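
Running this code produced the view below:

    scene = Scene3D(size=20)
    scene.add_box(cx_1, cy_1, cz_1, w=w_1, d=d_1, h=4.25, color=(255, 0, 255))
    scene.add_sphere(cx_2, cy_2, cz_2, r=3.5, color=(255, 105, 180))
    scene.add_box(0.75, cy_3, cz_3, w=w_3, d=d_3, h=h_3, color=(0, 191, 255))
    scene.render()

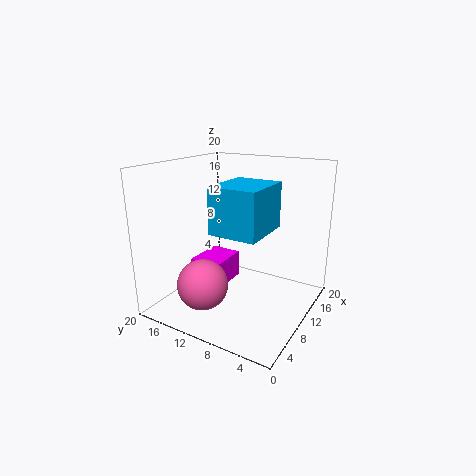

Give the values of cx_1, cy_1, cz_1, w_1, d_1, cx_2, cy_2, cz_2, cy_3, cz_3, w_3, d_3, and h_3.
cx_1 = 10.5, cy_1 = 14, cz_1 = 0.25, w_1 = 6.5, d_1 = 5, cx_2 = 5.5, cy_2 = 13, cz_2 = 4, cy_3 = 2.75, cz_3 = 13.75, w_3 = 6.5, d_3 = 5.5, h_3 = 5.25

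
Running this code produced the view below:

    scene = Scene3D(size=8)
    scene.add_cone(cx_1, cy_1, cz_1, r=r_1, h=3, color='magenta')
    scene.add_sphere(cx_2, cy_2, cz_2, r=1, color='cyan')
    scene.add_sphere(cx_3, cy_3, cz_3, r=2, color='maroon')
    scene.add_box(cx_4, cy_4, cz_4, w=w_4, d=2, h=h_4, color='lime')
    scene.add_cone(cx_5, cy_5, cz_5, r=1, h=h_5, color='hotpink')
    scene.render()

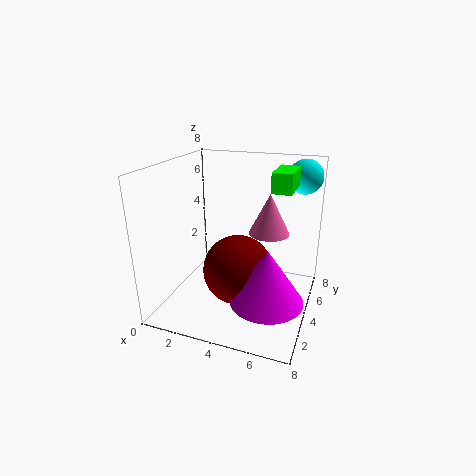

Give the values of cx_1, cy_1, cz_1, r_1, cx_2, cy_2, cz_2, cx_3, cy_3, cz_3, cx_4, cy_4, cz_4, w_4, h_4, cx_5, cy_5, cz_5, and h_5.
cx_1 = 6, cy_1 = 3, cz_1 = 1, r_1 = 2, cx_2 = 7, cy_2 = 7, cz_2 = 7, cx_3 = 4, cy_3 = 4, cz_3 = 2, cx_4 = 6, cy_4 = 3, cz_4 = 7, w_4 = 1, h_4 = 1, cx_5 = 6, cy_5 = 3, cz_5 = 5, h_5 = 2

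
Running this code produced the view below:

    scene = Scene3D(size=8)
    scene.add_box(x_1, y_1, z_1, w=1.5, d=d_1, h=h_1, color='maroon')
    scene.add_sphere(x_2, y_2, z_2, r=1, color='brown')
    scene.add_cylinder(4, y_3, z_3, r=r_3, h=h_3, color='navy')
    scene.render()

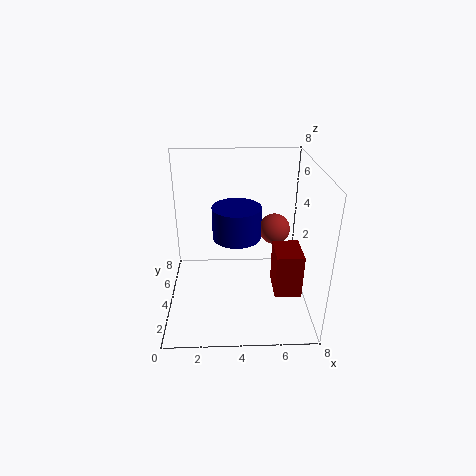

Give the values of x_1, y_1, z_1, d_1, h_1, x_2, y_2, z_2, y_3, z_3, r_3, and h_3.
x_1 = 6
y_1 = 2.5
z_1 = 1
d_1 = 2
h_1 = 2.5
x_2 = 6.5
y_2 = 7
z_2 = 3
y_3 = 6
z_3 = 3
r_3 = 1.5
h_3 = 2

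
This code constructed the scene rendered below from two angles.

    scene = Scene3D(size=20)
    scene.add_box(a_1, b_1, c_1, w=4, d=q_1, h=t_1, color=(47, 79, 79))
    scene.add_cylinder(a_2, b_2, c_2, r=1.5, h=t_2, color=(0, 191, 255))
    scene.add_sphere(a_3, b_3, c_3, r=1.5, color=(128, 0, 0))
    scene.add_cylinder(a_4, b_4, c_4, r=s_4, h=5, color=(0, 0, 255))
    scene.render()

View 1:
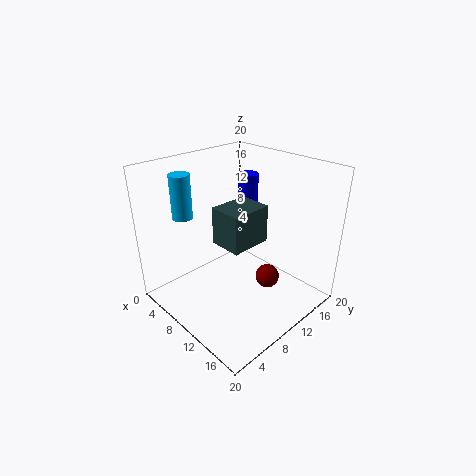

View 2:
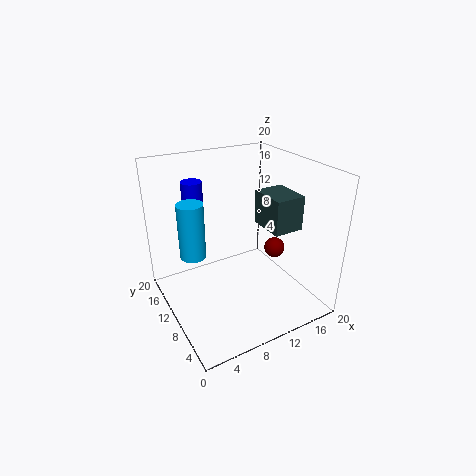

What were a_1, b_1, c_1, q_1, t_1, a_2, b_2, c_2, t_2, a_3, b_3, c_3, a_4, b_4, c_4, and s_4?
a_1 = 12; b_1 = 4; c_1 = 12.5; q_1 = 5; t_1 = 4.5; a_2 = 2; b_2 = 6.5; c_2 = 11.5; t_2 = 6.5; a_3 = 16; b_3 = 9.5; c_3 = 7; a_4 = 6; b_4 = 16; c_4 = 12; s_4 = 1.5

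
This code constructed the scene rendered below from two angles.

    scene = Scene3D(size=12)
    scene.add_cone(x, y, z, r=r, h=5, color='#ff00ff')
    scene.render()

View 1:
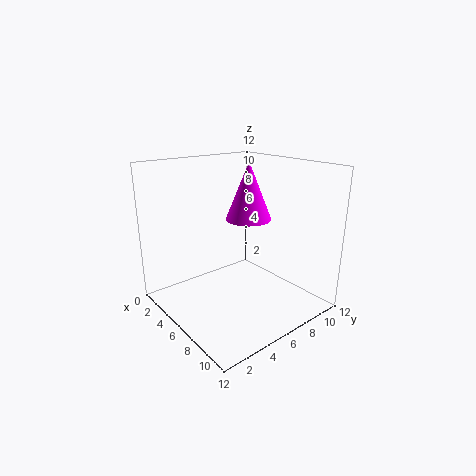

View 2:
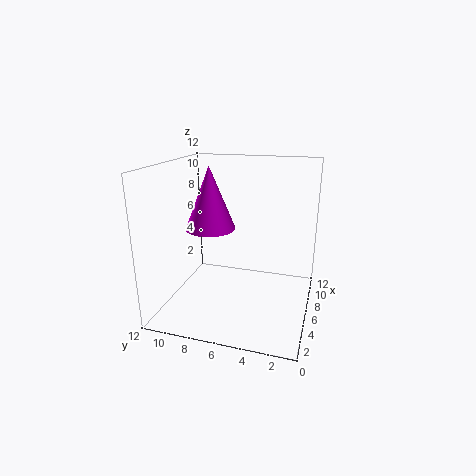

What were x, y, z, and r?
x = 5, y = 8, z = 7, r = 2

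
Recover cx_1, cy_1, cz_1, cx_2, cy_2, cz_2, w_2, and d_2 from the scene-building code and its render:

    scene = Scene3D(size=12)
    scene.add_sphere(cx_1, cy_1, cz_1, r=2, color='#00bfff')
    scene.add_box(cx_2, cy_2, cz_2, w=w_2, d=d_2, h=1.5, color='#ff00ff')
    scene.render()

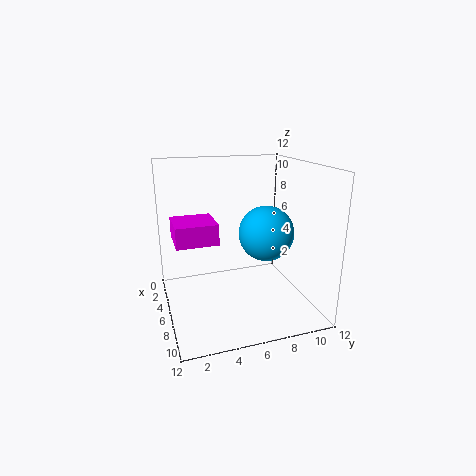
cx_1 = 9.5, cy_1 = 7, cz_1 = 7.5, cx_2 = 6.5, cy_2 = 0.5, cz_2 = 7, w_2 = 3, d_2 = 3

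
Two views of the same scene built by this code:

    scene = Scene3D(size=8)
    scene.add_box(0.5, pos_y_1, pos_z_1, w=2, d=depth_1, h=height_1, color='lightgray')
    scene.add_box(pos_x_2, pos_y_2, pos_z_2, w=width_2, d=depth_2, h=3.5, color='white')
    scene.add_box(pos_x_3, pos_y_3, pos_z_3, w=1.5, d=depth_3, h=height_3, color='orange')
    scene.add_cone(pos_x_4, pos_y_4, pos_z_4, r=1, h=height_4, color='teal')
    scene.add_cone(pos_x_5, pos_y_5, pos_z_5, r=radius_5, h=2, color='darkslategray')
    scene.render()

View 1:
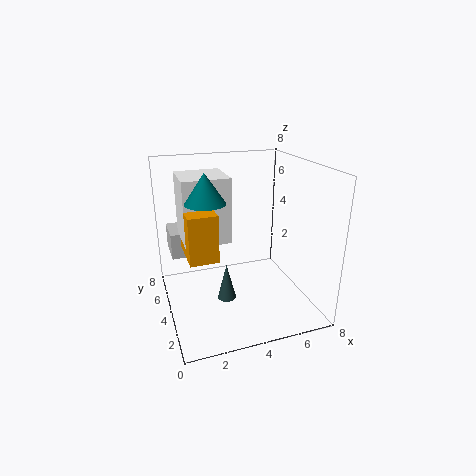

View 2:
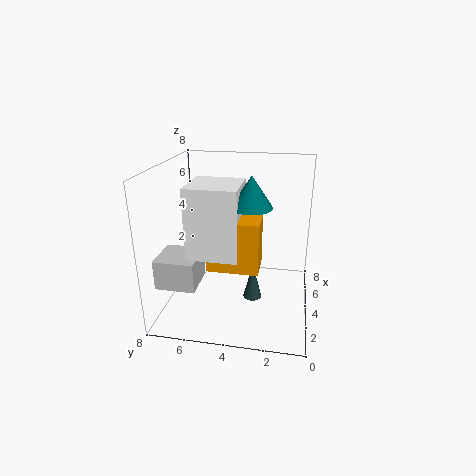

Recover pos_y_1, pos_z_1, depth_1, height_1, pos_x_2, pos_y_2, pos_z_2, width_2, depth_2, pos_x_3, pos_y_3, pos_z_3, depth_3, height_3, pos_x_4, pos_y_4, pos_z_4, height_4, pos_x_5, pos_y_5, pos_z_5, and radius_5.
pos_y_1 = 5.5, pos_z_1 = 2.5, depth_1 = 2, height_1 = 1.5, pos_x_2 = 1, pos_y_2 = 3.5, pos_z_2 = 4, width_2 = 2.5, depth_2 = 2.5, pos_x_3 = 1, pos_y_3 = 2.5, pos_z_3 = 3.5, depth_3 = 2.5, height_3 = 2.5, pos_x_4 = 2, pos_y_4 = 3, pos_z_4 = 6.5, height_4 = 1.5, pos_x_5 = 3, pos_y_5 = 3, pos_z_5 = 1, radius_5 = 0.5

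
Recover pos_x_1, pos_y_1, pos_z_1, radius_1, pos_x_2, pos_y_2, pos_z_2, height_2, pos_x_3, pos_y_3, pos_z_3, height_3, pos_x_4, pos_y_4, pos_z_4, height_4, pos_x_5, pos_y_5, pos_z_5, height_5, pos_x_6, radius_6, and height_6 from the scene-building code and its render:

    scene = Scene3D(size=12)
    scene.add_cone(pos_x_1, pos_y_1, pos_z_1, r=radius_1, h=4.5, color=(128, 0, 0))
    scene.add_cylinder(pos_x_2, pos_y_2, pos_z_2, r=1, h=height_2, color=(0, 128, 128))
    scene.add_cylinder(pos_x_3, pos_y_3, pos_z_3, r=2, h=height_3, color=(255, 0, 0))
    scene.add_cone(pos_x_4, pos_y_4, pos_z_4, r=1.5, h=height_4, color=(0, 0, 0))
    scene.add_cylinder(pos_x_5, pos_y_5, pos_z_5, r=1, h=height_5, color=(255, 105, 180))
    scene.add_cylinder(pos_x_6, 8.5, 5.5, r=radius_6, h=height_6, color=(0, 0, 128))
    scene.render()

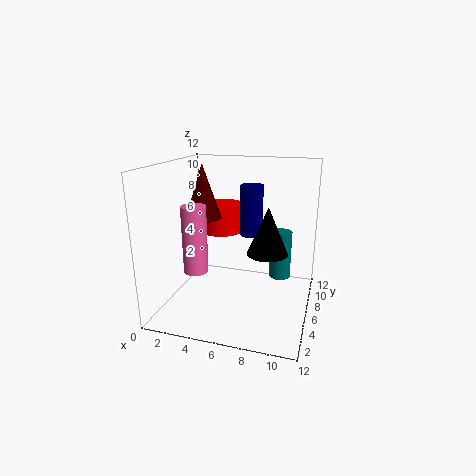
pos_x_1 = 3
pos_y_1 = 6
pos_z_1 = 7.5
radius_1 = 1.5
pos_x_2 = 9
pos_y_2 = 10
pos_z_2 = 1
height_2 = 4.5
pos_x_3 = 3.5
pos_y_3 = 9
pos_z_3 = 5.5
height_3 = 2.5
pos_x_4 = 9
pos_y_4 = 3.5
pos_z_4 = 6
height_4 = 3.5
pos_x_5 = 3
pos_y_5 = 4
pos_z_5 = 3.5
height_5 = 5.5
pos_x_6 = 6.5
radius_6 = 1
height_6 = 4.5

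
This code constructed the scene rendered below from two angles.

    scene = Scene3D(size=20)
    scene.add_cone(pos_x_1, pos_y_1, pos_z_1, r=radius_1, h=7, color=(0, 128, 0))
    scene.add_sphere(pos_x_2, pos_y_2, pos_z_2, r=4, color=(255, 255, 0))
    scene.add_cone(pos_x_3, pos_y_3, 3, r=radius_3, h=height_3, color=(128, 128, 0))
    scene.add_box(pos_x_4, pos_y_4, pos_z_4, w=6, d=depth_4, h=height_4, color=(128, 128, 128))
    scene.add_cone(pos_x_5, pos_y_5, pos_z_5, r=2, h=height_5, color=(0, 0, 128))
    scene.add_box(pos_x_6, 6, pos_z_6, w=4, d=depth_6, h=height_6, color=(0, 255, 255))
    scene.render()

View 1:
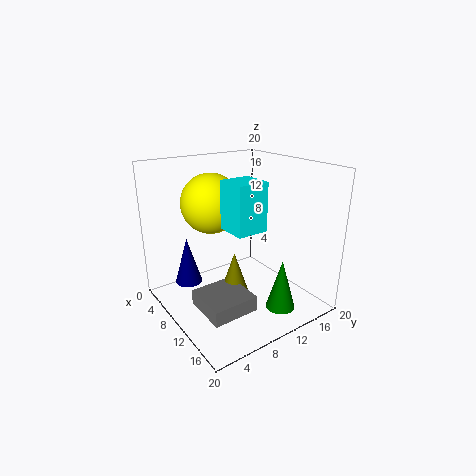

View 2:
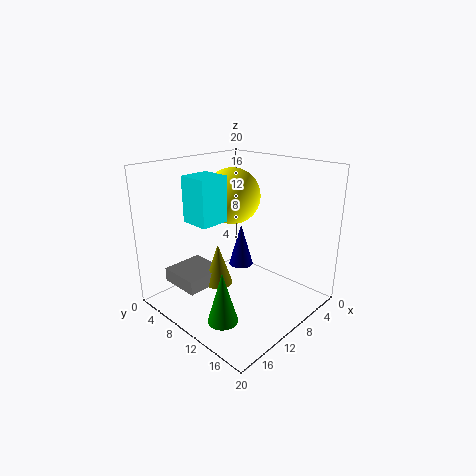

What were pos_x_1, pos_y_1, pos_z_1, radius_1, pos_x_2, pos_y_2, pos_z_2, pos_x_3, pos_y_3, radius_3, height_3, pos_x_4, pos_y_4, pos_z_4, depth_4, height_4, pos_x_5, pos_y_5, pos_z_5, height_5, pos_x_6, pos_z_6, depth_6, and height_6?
pos_x_1 = 16; pos_y_1 = 13; pos_z_1 = 1; radius_1 = 2; pos_x_2 = 8; pos_y_2 = 7; pos_z_2 = 15; pos_x_3 = 12; pos_y_3 = 8; radius_3 = 2; height_3 = 6; pos_x_4 = 11; pos_y_4 = 2; pos_z_4 = 3; depth_4 = 6; height_4 = 2; pos_x_5 = 4; pos_y_5 = 5; pos_z_5 = 2; height_5 = 7; pos_x_6 = 12; pos_z_6 = 13; depth_6 = 4; height_6 = 6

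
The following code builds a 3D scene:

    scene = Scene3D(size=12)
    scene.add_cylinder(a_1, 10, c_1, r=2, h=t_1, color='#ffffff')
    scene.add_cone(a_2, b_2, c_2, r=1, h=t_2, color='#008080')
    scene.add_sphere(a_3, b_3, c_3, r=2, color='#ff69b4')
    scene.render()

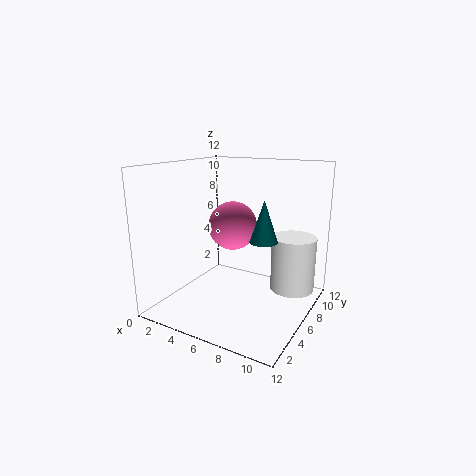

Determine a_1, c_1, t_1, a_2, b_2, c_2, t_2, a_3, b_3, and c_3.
a_1 = 9.5; c_1 = 0.5; t_1 = 5; a_2 = 9.5; b_2 = 3.5; c_2 = 7; t_2 = 3; a_3 = 5.5; b_3 = 6; c_3 = 7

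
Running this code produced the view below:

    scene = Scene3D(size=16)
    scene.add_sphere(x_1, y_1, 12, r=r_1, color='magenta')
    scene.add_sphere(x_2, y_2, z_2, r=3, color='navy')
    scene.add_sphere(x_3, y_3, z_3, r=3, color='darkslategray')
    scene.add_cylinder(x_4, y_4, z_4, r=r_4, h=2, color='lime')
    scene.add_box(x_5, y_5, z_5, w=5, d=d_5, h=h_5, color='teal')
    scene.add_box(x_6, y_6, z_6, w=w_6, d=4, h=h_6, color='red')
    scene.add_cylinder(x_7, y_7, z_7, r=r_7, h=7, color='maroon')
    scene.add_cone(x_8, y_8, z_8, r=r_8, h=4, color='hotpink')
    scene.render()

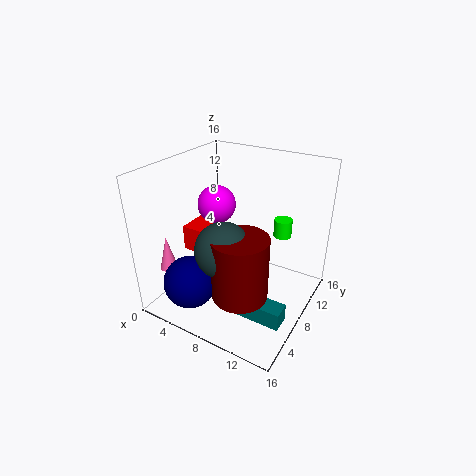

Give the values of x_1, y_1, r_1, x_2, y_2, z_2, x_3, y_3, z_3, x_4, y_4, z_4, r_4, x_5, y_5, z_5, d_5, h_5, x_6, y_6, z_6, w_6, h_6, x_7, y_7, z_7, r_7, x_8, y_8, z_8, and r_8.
x_1 = 6; y_1 = 7; r_1 = 2; x_2 = 4; y_2 = 4; z_2 = 3; x_3 = 8; y_3 = 5; z_3 = 8; x_4 = 12; y_4 = 11; z_4 = 8; r_4 = 1; x_5 = 10; y_5 = 4; z_5 = 1; d_5 = 2; h_5 = 2; x_6 = 1; y_6 = 7; z_6 = 5; w_6 = 3; h_6 = 3; x_7 = 10; y_7 = 5; z_7 = 3; r_7 = 3; x_8 = 1; y_8 = 4; z_8 = 4; r_8 = 1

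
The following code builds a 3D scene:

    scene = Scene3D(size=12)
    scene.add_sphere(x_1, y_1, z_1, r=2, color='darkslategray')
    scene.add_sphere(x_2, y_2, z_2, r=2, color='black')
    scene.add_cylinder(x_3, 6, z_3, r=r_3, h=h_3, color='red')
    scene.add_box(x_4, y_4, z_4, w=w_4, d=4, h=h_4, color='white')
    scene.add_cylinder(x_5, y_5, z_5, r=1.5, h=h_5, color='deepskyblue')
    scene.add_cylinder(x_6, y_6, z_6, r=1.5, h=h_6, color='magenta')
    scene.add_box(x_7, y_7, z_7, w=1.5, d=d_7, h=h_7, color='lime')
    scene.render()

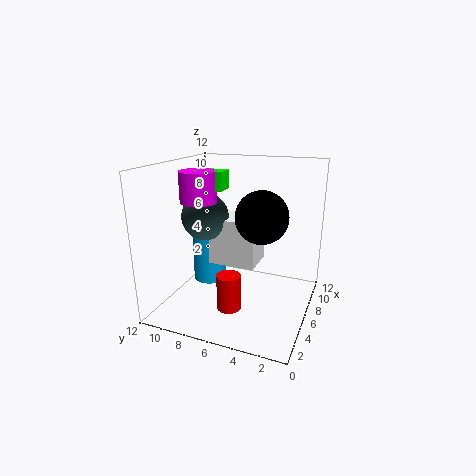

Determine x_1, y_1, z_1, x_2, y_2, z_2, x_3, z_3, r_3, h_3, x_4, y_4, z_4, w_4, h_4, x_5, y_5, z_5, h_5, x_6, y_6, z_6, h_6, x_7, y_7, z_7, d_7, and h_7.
x_1 = 6, y_1 = 9, z_1 = 7.5, x_2 = 4.5, y_2 = 3.5, z_2 = 8.5, x_3 = 4, z_3 = 0.5, r_3 = 1, h_3 = 3, x_4 = 5.5, y_4 = 4.5, z_4 = 3.5, w_4 = 3, h_4 = 4, x_5 = 7.5, y_5 = 9.5, z_5 = 1, h_5 = 5.5, x_6 = 5, y_6 = 9, z_6 = 9, h_6 = 2.5, x_7 = 5, y_7 = 7, z_7 = 10, d_7 = 2.5, h_7 = 1.5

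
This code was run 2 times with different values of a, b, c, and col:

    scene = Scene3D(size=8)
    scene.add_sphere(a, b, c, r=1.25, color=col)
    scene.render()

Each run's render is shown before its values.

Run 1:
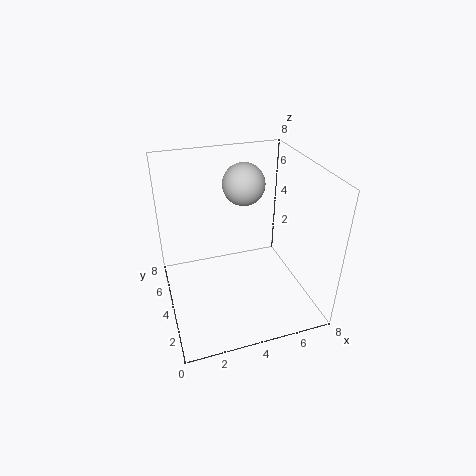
a = 5, b = 6, c = 6.25, col = 'lightgray'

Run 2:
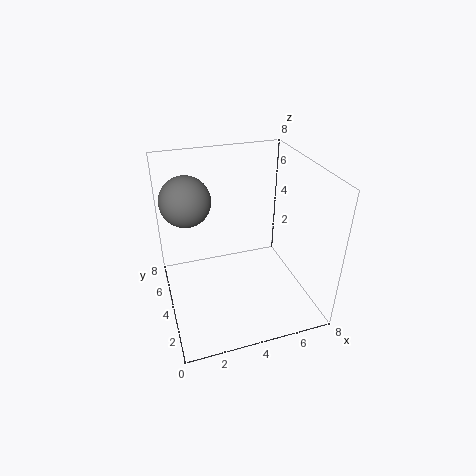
a = 1.25, b = 3.75, c = 6.75, col = 'gray'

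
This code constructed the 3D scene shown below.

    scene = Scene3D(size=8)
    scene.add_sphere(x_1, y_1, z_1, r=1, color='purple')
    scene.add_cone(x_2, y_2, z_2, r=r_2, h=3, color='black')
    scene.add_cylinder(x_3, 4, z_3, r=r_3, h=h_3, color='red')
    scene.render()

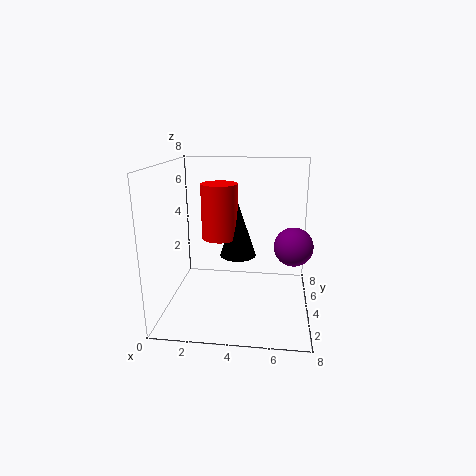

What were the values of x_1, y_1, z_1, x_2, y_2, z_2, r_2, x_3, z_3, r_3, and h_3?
x_1 = 7
y_1 = 3
z_1 = 4
x_2 = 4
y_2 = 4
z_2 = 3
r_2 = 1
x_3 = 3
z_3 = 4
r_3 = 1
h_3 = 3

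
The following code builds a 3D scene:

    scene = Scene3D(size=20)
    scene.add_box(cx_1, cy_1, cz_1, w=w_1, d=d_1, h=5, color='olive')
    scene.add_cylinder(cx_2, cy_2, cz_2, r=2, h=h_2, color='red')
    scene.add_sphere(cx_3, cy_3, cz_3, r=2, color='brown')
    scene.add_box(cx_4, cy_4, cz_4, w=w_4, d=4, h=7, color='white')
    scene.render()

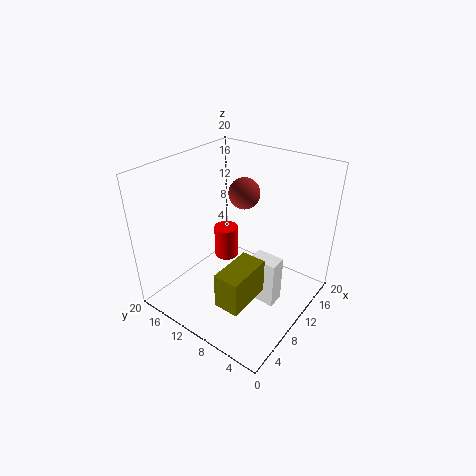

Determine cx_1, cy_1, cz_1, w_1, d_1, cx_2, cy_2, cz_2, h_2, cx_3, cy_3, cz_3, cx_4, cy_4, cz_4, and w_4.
cx_1 = 3.5, cy_1 = 5.5, cz_1 = 3, w_1 = 6.5, d_1 = 3.5, cx_2 = 16, cy_2 = 17, cz_2 = 1, h_2 = 5.5, cx_3 = 10, cy_3 = 9, cz_3 = 17, cx_4 = 10, cy_4 = 4, cz_4 = 0.5, w_4 = 2.5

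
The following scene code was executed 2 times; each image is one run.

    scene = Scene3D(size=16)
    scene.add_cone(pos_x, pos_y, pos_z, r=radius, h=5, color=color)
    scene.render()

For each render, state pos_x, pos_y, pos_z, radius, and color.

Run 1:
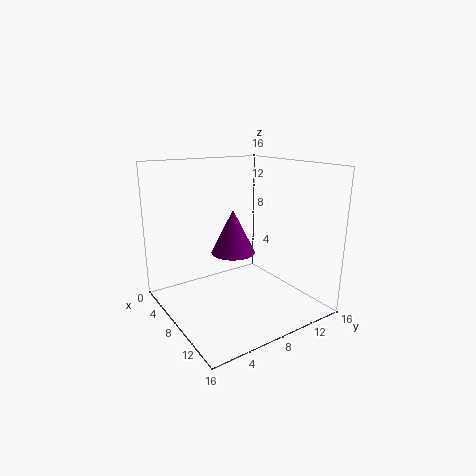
pos_x = 7
pos_y = 8
pos_z = 6
radius = 2.5
color = 'purple'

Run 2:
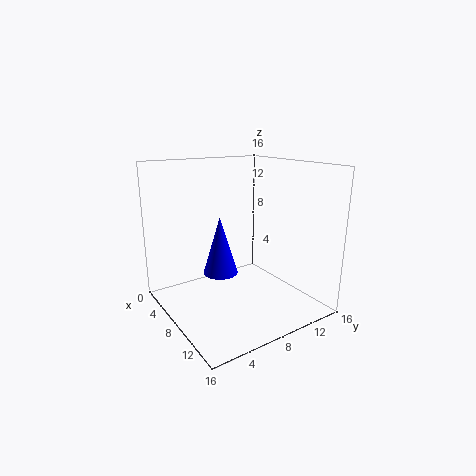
pos_x = 13.5
pos_y = 2.5
pos_z = 7.5
radius = 1.5
color = 'blue'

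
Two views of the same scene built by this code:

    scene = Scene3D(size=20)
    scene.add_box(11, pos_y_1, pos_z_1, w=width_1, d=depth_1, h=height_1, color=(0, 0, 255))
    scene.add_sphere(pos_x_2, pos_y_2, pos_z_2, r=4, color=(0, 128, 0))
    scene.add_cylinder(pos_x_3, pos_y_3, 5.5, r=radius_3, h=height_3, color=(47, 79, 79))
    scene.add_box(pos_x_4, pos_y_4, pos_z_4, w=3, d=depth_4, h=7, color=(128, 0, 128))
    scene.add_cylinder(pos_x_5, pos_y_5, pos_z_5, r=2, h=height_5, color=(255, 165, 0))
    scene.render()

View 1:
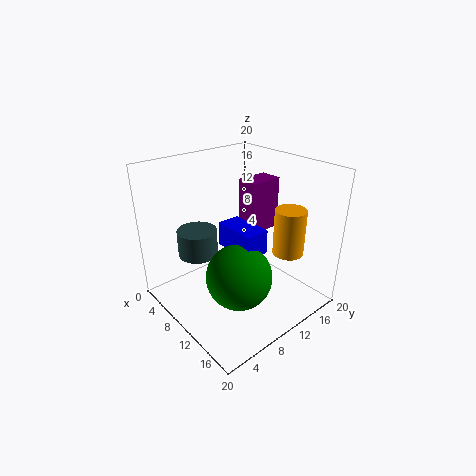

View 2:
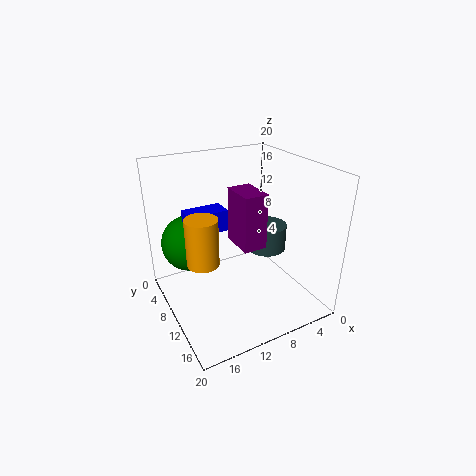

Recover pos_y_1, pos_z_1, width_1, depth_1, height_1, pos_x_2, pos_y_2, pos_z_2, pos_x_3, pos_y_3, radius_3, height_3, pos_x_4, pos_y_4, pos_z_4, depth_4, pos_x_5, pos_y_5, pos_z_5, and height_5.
pos_y_1 = 6; pos_z_1 = 11; width_1 = 5.5; depth_1 = 3; height_1 = 3; pos_x_2 = 15.5; pos_y_2 = 5.5; pos_z_2 = 8.5; pos_x_3 = 3.5; pos_y_3 = 7.5; radius_3 = 3; height_3 = 4; pos_x_4 = 9; pos_y_4 = 11; pos_z_4 = 11; depth_4 = 4.5; pos_x_5 = 16.5; pos_y_5 = 13; pos_z_5 = 9.5; height_5 = 6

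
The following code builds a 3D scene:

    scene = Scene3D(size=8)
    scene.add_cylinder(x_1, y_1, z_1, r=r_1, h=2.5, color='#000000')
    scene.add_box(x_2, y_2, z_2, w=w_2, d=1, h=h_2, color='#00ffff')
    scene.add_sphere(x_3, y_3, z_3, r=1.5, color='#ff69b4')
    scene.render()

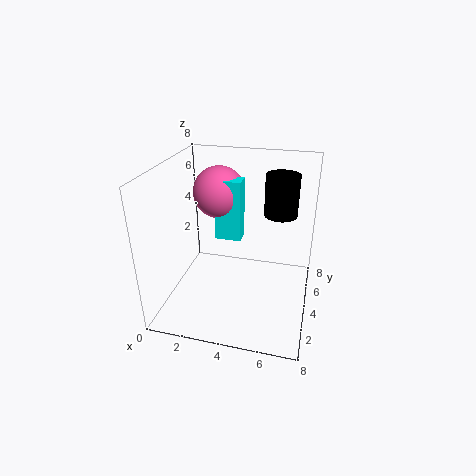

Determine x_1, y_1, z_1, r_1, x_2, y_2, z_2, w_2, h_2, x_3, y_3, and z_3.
x_1 = 6
y_1 = 6.5
z_1 = 4.5
r_1 = 1
x_2 = 2.5
y_2 = 4.5
z_2 = 3.5
w_2 = 1.5
h_2 = 3.5
x_3 = 2.5
y_3 = 5.5
z_3 = 6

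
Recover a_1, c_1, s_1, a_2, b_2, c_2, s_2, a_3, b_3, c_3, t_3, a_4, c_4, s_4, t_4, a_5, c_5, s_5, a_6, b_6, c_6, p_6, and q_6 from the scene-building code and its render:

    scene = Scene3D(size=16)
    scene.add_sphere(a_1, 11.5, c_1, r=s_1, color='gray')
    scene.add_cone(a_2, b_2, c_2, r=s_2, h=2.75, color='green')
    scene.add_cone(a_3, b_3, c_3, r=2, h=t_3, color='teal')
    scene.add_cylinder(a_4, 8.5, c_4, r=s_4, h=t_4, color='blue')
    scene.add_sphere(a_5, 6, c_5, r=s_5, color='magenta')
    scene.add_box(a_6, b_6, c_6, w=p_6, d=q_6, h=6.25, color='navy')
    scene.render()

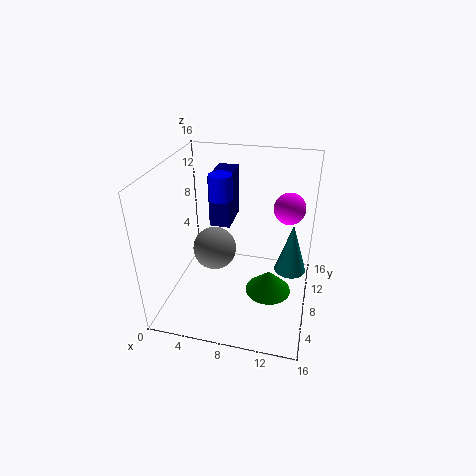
a_1 = 4
c_1 = 3.75
s_1 = 2.75
a_2 = 11.5
b_2 = 9.25
c_2 = 0.25
s_2 = 2.75
a_3 = 13.75
b_3 = 12.75
c_3 = 1.25
t_3 = 6.5
a_4 = 6
c_4 = 12.25
s_4 = 1.25
t_4 = 2.75
a_5 = 13.5
c_5 = 13.25
s_5 = 1.5
a_6 = 3.75
b_6 = 10.75
c_6 = 7.5
p_6 = 2.5
q_6 = 4.75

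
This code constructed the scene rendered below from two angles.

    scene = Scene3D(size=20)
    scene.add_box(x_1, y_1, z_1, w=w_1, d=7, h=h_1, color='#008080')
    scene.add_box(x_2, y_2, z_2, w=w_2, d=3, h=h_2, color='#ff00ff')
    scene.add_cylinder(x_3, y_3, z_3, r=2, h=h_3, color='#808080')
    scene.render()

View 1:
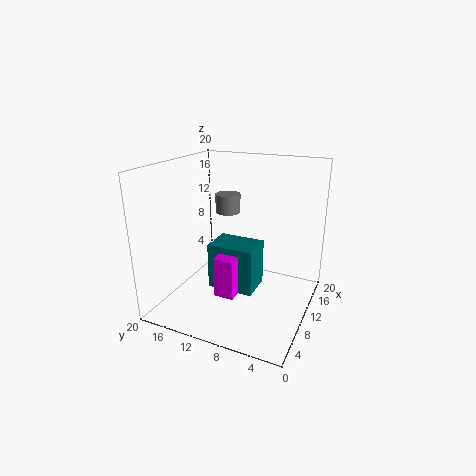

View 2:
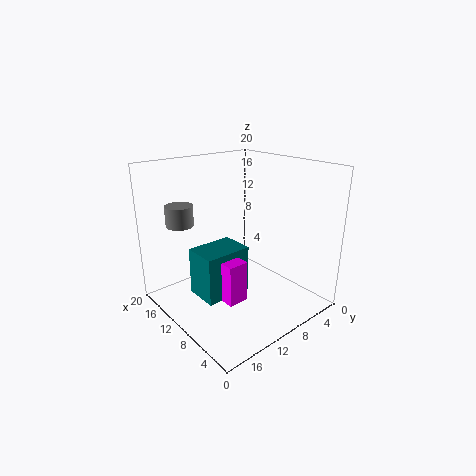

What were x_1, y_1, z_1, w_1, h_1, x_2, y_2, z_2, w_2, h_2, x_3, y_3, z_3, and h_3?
x_1 = 10, y_1 = 8, z_1 = 1, w_1 = 5, h_1 = 7, x_2 = 8, y_2 = 10, z_2 = 1, w_2 = 4, h_2 = 6, x_3 = 17, y_3 = 15, z_3 = 11, h_3 = 3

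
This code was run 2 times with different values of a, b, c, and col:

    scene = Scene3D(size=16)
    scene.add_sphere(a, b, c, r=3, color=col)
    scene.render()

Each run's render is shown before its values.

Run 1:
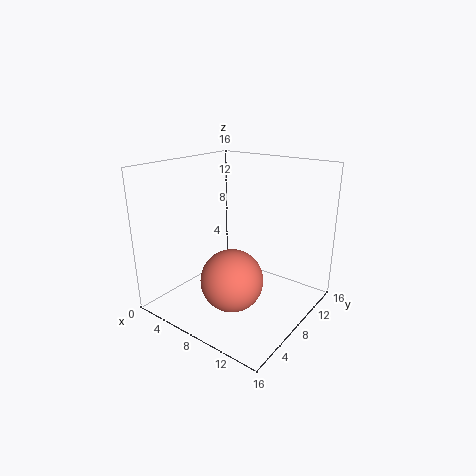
a = 11
b = 3
c = 6
col = 'salmon'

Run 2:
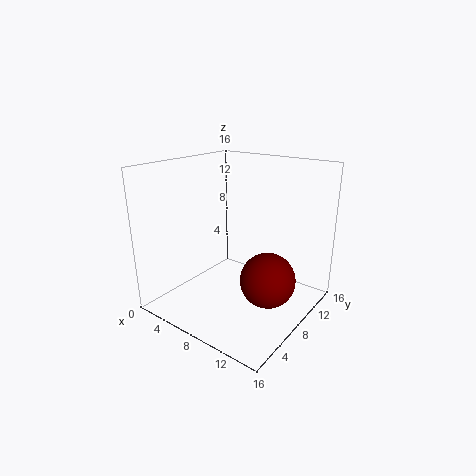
a = 12
b = 8
c = 4
col = 'maroon'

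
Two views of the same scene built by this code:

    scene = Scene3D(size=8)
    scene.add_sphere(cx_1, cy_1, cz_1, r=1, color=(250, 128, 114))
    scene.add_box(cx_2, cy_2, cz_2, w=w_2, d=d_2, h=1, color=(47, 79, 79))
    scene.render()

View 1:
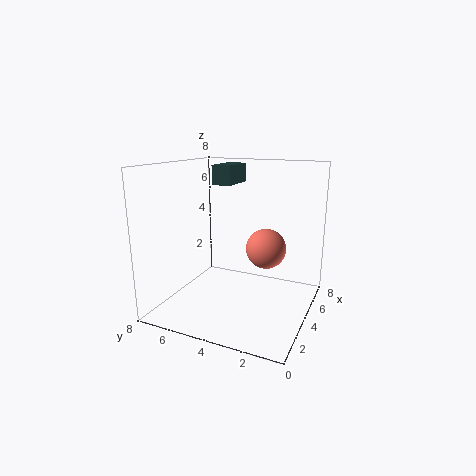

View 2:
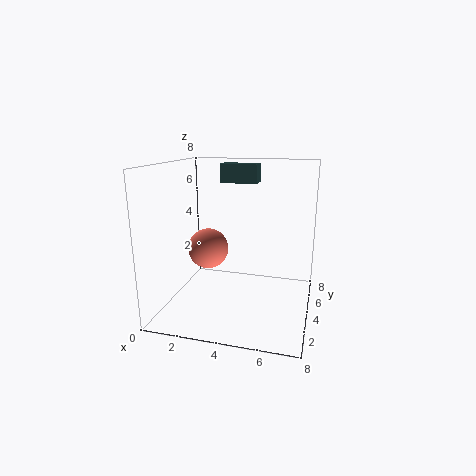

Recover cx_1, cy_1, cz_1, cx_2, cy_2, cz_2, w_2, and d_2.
cx_1 = 3; cy_1 = 2; cz_1 = 4; cx_2 = 3; cy_2 = 4; cz_2 = 7; w_2 = 2; d_2 = 1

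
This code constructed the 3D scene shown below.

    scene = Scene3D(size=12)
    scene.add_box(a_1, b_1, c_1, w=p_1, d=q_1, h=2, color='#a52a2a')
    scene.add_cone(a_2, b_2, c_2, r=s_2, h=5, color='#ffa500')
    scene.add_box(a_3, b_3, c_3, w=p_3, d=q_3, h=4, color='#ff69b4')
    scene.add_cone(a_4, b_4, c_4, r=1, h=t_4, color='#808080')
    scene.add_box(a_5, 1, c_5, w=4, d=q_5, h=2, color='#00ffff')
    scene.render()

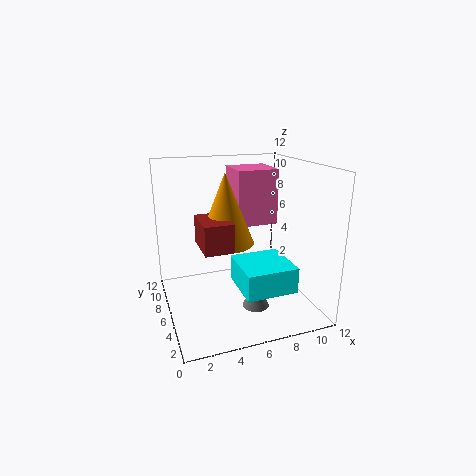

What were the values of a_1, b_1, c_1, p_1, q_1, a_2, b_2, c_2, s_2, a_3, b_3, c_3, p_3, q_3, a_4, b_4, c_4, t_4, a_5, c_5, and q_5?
a_1 = 2; b_1 = 1; c_1 = 7; p_1 = 2; q_1 = 3; a_2 = 4; b_2 = 3; c_2 = 7; s_2 = 2; a_3 = 5; b_3 = 3; c_3 = 8; p_3 = 3; q_3 = 3; a_4 = 6; b_4 = 2; c_4 = 2; t_4 = 2; a_5 = 5; c_5 = 3; q_5 = 4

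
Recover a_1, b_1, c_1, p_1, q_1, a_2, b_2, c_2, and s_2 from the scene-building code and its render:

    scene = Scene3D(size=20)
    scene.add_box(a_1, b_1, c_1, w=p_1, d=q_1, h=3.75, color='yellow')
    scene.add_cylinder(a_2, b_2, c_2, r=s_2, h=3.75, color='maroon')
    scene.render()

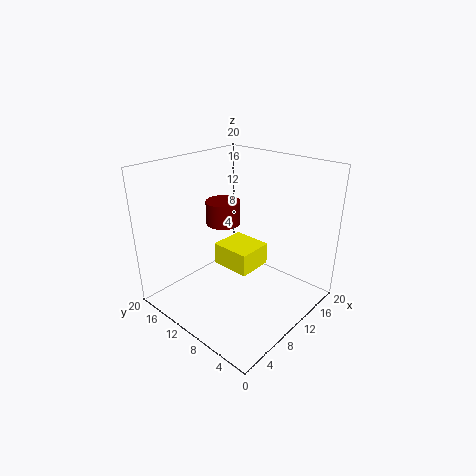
a_1 = 13.75; b_1 = 12; c_1 = 0.75; p_1 = 6; q_1 = 6.75; a_2 = 14.25; b_2 = 17; c_2 = 8.75; s_2 = 2.75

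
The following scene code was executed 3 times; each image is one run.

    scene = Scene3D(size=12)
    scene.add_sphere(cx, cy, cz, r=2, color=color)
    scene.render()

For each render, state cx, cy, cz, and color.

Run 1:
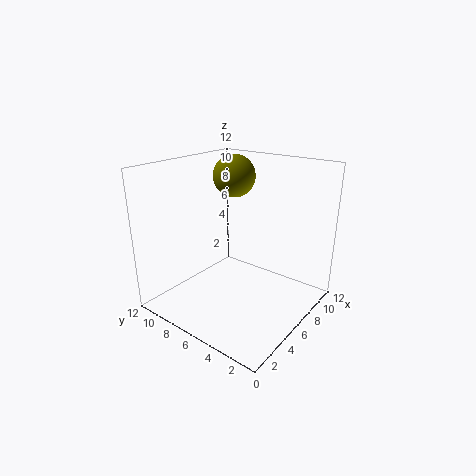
cx = 10; cy = 9.5; cz = 10; color = 'olive'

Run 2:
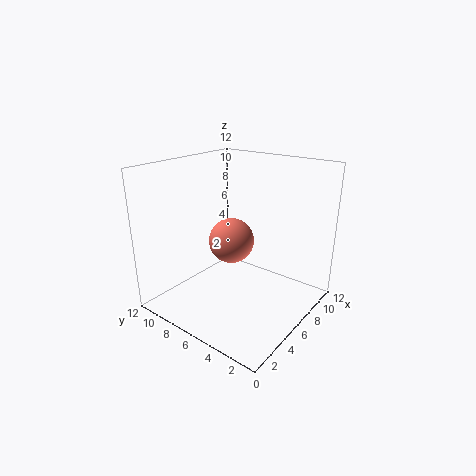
cx = 7; cy = 7.5; cz = 5; color = 'salmon'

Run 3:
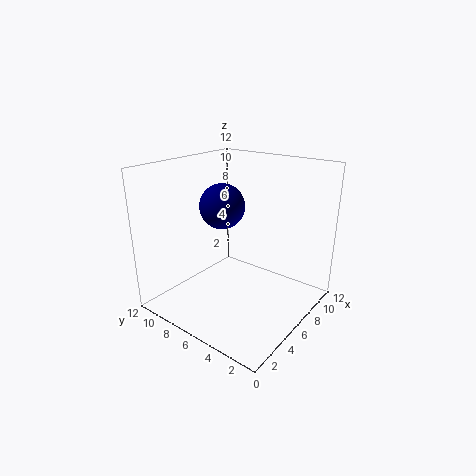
cx = 7; cy = 8.5; cz = 8; color = 'navy'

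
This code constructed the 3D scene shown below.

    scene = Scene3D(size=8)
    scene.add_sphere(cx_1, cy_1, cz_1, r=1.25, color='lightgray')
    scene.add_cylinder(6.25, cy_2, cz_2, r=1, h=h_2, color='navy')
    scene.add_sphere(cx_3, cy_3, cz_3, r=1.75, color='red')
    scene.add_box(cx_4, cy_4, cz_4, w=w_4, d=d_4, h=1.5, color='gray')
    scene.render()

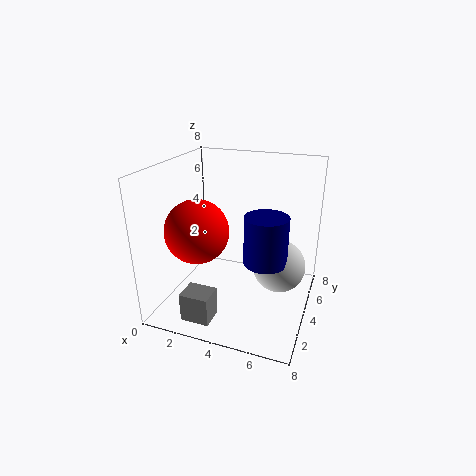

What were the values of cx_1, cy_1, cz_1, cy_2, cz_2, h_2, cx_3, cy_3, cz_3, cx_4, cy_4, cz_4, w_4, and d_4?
cx_1 = 6.75; cy_1 = 2.25; cz_1 = 3.75; cy_2 = 1.5; cz_2 = 4.25; h_2 = 2.25; cx_3 = 2; cy_3 = 3; cz_3 = 4.5; cx_4 = 2.25; cy_4 = 0.25; cz_4 = 0.75; w_4 = 1.5; d_4 = 1.25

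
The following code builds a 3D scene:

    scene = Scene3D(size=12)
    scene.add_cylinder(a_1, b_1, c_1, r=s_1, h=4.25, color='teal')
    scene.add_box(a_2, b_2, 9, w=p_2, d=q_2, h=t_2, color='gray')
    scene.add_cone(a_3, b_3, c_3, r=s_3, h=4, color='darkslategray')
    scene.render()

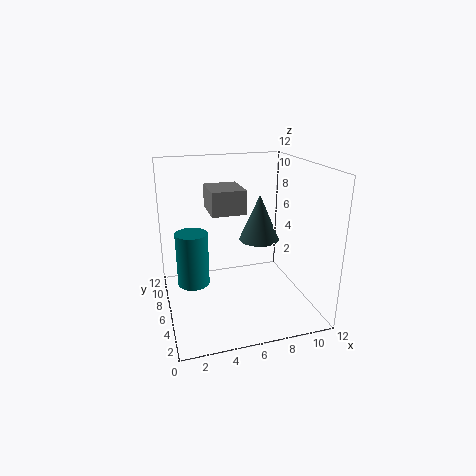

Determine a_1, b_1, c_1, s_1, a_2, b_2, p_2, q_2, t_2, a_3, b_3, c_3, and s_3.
a_1 = 2
b_1 = 5
c_1 = 3
s_1 = 1.25
a_2 = 3.25
b_2 = 3
p_2 = 2.5
q_2 = 3
t_2 = 1.75
a_3 = 8.25
b_3 = 7
c_3 = 5.25
s_3 = 1.75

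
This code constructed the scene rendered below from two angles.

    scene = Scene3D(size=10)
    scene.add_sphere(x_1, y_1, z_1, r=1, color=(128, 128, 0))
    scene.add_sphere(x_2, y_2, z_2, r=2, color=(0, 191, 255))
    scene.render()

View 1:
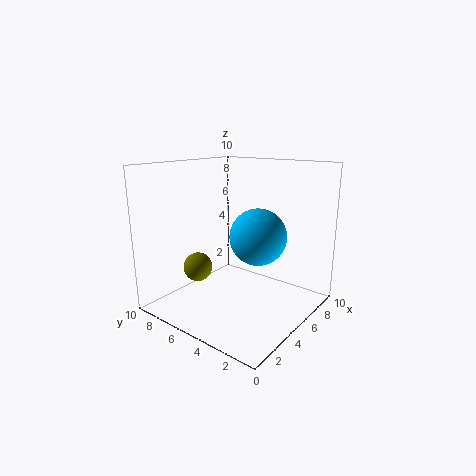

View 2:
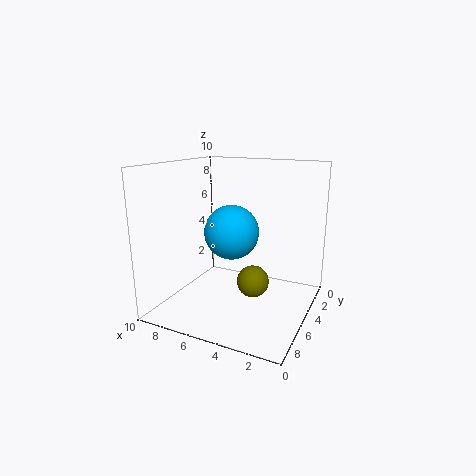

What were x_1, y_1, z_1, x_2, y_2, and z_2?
x_1 = 3, y_1 = 7, z_1 = 3, x_2 = 6, y_2 = 4, z_2 = 5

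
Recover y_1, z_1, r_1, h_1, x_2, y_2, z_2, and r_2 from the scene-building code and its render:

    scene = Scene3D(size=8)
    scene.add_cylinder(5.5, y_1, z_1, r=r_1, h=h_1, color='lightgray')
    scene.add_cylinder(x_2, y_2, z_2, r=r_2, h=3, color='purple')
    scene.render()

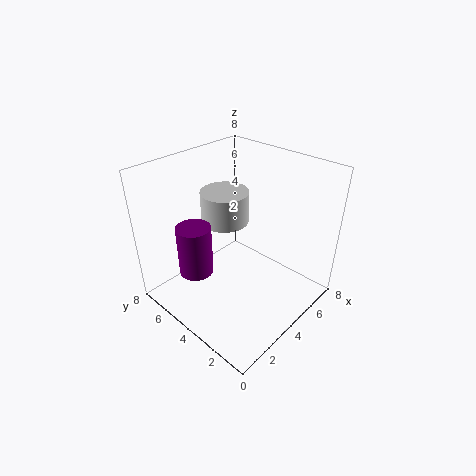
y_1 = 6.5, z_1 = 3.5, r_1 = 1.5, h_1 = 2, x_2 = 2.5, y_2 = 6, z_2 = 1.5, r_2 = 1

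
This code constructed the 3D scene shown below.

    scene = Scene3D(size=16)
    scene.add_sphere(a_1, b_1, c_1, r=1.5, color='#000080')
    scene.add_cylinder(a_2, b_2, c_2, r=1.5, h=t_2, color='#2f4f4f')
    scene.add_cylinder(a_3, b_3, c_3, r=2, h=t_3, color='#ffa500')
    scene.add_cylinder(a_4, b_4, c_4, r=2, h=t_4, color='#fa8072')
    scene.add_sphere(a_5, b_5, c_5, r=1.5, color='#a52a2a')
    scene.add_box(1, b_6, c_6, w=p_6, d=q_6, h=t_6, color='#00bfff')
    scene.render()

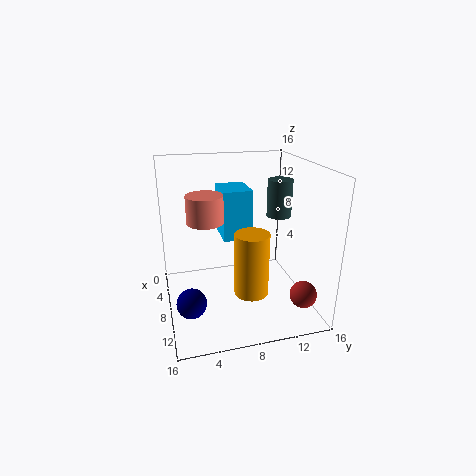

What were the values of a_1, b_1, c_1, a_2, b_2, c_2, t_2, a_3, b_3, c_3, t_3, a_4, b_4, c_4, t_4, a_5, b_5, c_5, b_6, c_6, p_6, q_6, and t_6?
a_1 = 12.5; b_1 = 2; c_1 = 3.5; a_2 = 5; b_2 = 14; c_2 = 9; t_2 = 4.5; a_3 = 8.5; b_3 = 9.5; c_3 = 1; t_3 = 7.5; a_4 = 7.5; b_4 = 4.5; c_4 = 10; t_4 = 3; a_5 = 12; b_5 = 14.5; c_5 = 2; b_6 = 7; c_6 = 6.5; p_6 = 4.5; q_6 = 3.5; t_6 = 6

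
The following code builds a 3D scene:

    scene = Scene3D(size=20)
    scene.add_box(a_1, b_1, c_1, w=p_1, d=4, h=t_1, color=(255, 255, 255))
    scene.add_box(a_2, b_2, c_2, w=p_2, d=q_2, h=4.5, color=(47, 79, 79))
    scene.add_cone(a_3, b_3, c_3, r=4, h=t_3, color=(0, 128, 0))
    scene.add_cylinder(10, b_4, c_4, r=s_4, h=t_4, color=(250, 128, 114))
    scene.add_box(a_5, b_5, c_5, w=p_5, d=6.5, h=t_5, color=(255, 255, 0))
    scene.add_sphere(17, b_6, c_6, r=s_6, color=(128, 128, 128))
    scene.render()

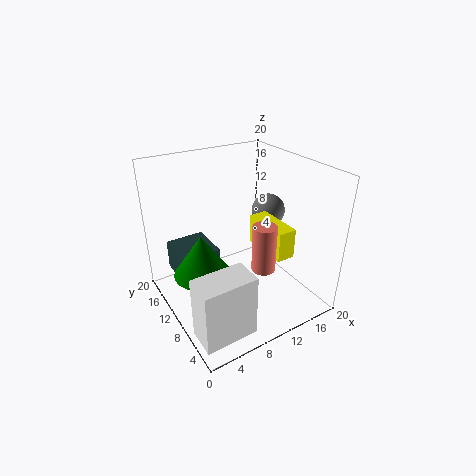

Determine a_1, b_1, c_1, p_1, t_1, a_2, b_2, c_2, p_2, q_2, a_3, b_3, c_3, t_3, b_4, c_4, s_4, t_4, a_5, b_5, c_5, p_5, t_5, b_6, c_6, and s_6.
a_1 = 0.5
b_1 = 1.5
c_1 = 1
p_1 = 7
t_1 = 8.5
a_2 = 3
b_2 = 13.5
c_2 = 2
p_2 = 6
q_2 = 6.5
a_3 = 5
b_3 = 11.5
c_3 = 5
t_3 = 6
b_4 = 4
c_4 = 8.5
s_4 = 1.5
t_4 = 6
a_5 = 12
b_5 = 3.5
c_5 = 9
p_5 = 2.5
t_5 = 4
b_6 = 12.5
c_6 = 11.5
s_6 = 2.5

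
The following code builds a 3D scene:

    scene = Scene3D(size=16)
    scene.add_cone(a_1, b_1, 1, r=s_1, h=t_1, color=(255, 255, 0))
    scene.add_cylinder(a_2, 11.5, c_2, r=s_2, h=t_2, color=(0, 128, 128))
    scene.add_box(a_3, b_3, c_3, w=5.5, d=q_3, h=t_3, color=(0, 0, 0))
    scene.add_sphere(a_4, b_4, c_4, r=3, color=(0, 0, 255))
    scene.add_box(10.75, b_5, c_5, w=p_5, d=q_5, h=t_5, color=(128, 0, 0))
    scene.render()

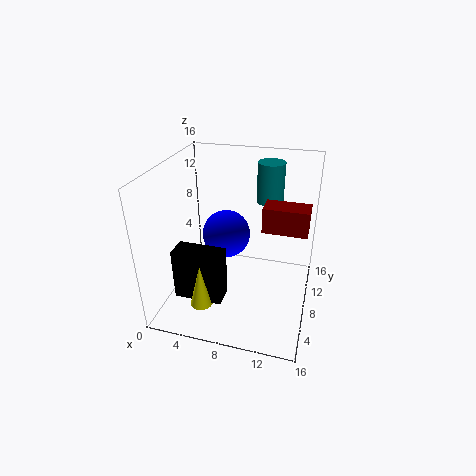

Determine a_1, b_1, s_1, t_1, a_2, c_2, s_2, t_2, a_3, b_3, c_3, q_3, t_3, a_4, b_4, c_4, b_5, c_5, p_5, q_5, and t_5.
a_1 = 4.75; b_1 = 4.25; s_1 = 1.25; t_1 = 5; a_2 = 10.75; c_2 = 11.25; s_2 = 1.5; t_2 = 4.5; a_3 = 1.5; b_3 = 4.25; c_3 = 1.25; q_3 = 2.5; t_3 = 6; a_4 = 5.25; b_4 = 12.25; c_4 = 5.75; b_5 = 7.25; c_5 = 9.5; p_5 = 4.75; q_5 = 2.5; t_5 = 2.75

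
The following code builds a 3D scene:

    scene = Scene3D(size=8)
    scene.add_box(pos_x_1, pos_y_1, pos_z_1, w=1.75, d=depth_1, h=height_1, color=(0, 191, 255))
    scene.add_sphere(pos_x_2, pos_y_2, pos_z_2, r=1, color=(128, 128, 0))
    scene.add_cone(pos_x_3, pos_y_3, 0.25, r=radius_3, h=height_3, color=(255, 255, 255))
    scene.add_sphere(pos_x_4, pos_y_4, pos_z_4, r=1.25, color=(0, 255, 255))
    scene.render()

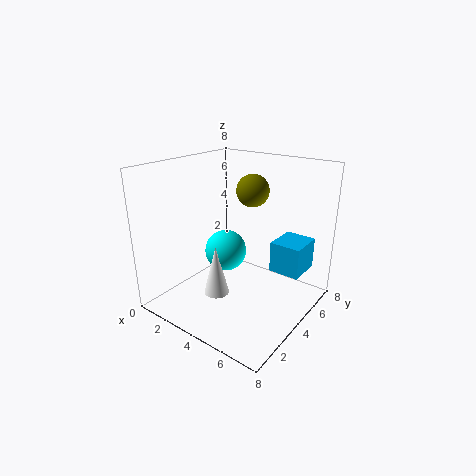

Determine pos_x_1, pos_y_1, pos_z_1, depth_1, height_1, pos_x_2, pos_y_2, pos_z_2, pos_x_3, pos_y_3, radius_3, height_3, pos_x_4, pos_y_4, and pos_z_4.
pos_x_1 = 5.5, pos_y_1 = 5, pos_z_1 = 2, depth_1 = 2, height_1 = 1.75, pos_x_2 = 3.25, pos_y_2 = 6.5, pos_z_2 = 6, pos_x_3 = 2.75, pos_y_3 = 3.5, radius_3 = 0.75, height_3 = 3, pos_x_4 = 2.5, pos_y_4 = 4.75, pos_z_4 = 2.5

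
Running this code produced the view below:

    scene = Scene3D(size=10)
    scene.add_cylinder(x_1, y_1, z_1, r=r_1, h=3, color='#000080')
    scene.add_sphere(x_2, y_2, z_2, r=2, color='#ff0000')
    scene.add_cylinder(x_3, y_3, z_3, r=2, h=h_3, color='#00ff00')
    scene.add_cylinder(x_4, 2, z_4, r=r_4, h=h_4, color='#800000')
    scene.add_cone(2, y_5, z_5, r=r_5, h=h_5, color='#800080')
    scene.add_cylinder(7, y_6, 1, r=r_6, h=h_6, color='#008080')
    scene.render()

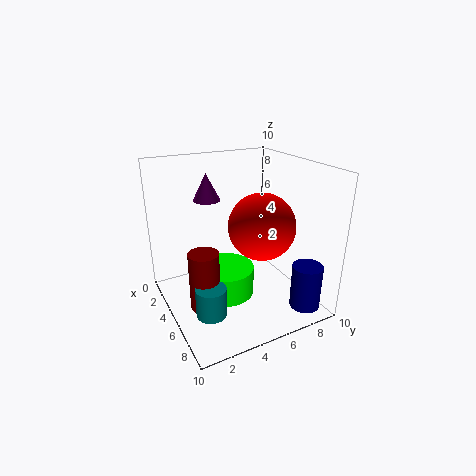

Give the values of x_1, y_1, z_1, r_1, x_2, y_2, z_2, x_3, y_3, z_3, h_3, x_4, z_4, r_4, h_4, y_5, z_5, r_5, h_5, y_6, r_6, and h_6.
x_1 = 9, y_1 = 8, z_1 = 1, r_1 = 1, x_2 = 8, y_2 = 5, z_2 = 7, x_3 = 5, y_3 = 4, z_3 = 1, h_3 = 2, x_4 = 6, z_4 = 1, r_4 = 1, h_4 = 4, y_5 = 4, z_5 = 7, r_5 = 1, h_5 = 2, y_6 = 2, r_6 = 1, h_6 = 2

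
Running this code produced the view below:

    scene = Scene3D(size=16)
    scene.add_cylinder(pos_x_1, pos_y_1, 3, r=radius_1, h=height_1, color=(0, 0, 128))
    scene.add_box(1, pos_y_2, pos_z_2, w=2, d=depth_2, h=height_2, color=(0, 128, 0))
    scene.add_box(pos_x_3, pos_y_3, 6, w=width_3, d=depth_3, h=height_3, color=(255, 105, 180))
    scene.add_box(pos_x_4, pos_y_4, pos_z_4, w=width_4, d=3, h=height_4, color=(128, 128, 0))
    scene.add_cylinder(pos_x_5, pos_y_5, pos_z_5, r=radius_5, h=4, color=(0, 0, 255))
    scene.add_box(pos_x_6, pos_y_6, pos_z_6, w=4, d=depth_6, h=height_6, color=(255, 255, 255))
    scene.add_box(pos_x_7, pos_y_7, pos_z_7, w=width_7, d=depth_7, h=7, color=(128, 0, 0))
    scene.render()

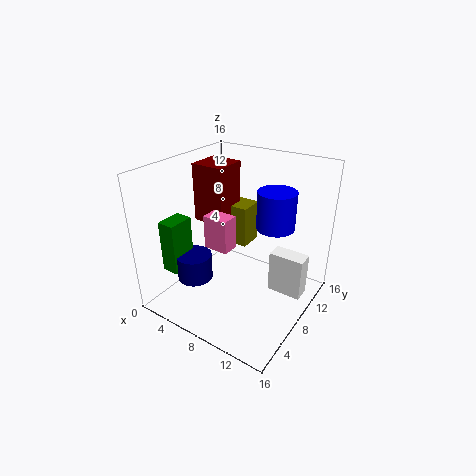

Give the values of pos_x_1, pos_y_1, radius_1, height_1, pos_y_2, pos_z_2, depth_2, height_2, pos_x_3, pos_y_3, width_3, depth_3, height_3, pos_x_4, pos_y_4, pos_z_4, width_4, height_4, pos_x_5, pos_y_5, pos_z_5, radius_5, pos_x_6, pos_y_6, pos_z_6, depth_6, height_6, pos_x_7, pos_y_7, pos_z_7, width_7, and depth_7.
pos_x_1 = 4; pos_y_1 = 5; radius_1 = 2; height_1 = 3; pos_y_2 = 3; pos_z_2 = 4; depth_2 = 3; height_2 = 6; pos_x_3 = 4; pos_y_3 = 7; width_3 = 3; depth_3 = 2; height_3 = 4; pos_x_4 = 4; pos_y_4 = 11; pos_z_4 = 5; width_4 = 3; height_4 = 5; pos_x_5 = 12; pos_y_5 = 9; pos_z_5 = 10; radius_5 = 2; pos_x_6 = 11; pos_y_6 = 10; pos_z_6 = 1; depth_6 = 2; height_6 = 5; pos_x_7 = 1; pos_y_7 = 9; pos_z_7 = 8; width_7 = 4; depth_7 = 4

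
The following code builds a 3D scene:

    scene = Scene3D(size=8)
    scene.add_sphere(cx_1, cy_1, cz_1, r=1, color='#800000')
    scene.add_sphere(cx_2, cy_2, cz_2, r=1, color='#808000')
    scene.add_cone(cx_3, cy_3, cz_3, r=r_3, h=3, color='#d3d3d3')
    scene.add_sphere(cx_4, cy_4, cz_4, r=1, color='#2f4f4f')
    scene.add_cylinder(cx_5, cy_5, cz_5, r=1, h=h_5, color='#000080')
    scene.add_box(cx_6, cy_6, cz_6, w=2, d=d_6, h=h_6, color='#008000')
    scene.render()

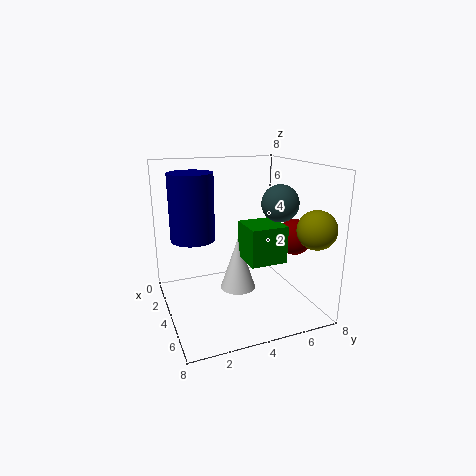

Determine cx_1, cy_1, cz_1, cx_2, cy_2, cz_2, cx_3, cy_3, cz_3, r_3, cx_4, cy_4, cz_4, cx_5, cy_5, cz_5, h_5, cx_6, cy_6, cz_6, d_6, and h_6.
cx_1 = 5; cy_1 = 7; cz_1 = 4; cx_2 = 7; cy_2 = 7; cz_2 = 5; cx_3 = 4; cy_3 = 4; cz_3 = 1; r_3 = 1; cx_4 = 5; cy_4 = 6; cz_4 = 6; cx_5 = 6; cy_5 = 1; cz_5 = 5; h_5 = 3; cx_6 = 4; cy_6 = 4; cz_6 = 3; d_6 = 2; h_6 = 2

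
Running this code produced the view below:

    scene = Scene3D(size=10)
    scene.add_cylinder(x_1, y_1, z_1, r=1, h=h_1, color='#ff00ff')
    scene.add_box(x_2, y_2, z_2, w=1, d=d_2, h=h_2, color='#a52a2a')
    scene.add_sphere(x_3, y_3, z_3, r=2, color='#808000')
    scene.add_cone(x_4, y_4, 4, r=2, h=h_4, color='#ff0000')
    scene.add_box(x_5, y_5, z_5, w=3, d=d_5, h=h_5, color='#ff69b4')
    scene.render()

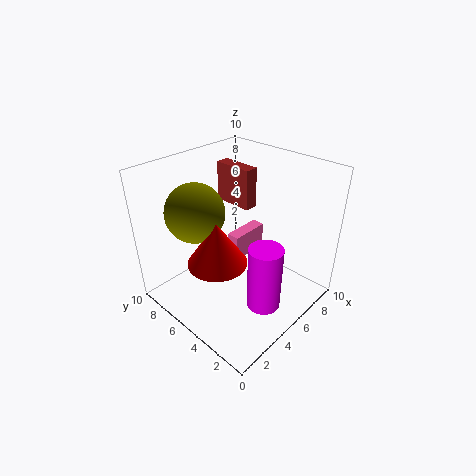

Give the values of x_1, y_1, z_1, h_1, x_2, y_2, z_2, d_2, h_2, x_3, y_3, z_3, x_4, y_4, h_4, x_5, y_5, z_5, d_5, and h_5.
x_1 = 3; y_1 = 1; z_1 = 3; h_1 = 4; x_2 = 7; y_2 = 6; z_2 = 6; d_2 = 3; h_2 = 3; x_3 = 3; y_3 = 7; z_3 = 7; x_4 = 3; y_4 = 5; h_4 = 3; x_5 = 6; y_5 = 6; z_5 = 2; d_5 = 1; h_5 = 2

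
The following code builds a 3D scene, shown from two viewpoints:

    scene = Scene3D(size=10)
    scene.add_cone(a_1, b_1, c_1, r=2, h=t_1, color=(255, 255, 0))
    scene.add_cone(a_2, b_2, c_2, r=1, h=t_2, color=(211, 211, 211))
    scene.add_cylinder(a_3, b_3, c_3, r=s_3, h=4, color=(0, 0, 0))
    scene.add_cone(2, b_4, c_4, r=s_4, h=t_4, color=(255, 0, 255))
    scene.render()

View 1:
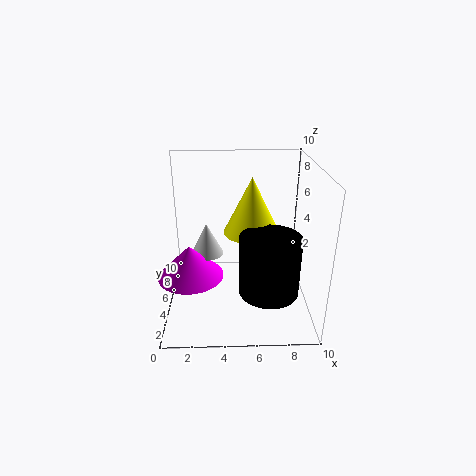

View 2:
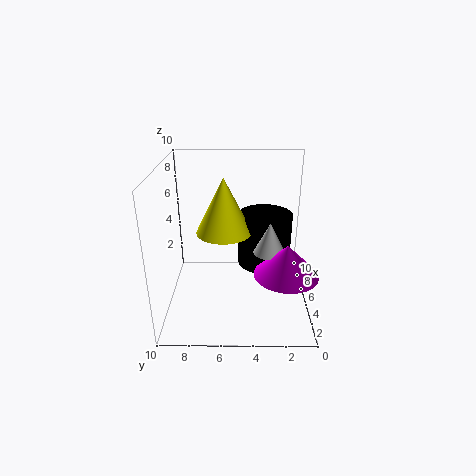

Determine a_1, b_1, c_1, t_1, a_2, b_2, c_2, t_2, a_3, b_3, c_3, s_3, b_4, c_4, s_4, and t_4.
a_1 = 6; b_1 = 6; c_1 = 5; t_1 = 4; a_2 = 3; b_2 = 3; c_2 = 5; t_2 = 2; a_3 = 7; b_3 = 3; c_3 = 2; s_3 = 2; b_4 = 2; c_4 = 4; s_4 = 2; t_4 = 2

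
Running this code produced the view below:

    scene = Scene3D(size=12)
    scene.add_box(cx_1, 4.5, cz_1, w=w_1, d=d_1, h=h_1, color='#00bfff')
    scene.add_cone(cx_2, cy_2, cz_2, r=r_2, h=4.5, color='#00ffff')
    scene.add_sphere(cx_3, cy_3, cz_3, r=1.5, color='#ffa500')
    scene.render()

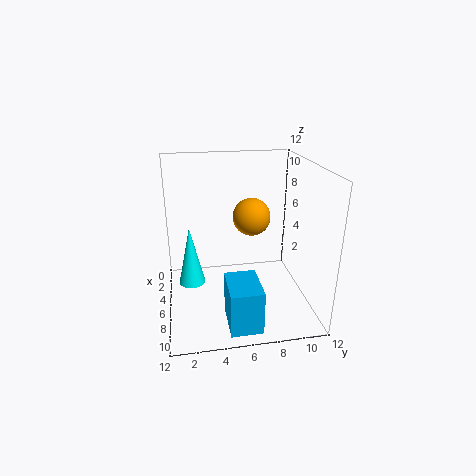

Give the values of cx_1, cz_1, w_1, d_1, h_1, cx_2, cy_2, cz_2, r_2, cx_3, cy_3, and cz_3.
cx_1 = 8, cz_1 = 0.5, w_1 = 3.5, d_1 = 2.5, h_1 = 3.5, cx_2 = 8, cy_2 = 2, cz_2 = 3.5, r_2 = 1, cx_3 = 6.5, cy_3 = 7, cz_3 = 8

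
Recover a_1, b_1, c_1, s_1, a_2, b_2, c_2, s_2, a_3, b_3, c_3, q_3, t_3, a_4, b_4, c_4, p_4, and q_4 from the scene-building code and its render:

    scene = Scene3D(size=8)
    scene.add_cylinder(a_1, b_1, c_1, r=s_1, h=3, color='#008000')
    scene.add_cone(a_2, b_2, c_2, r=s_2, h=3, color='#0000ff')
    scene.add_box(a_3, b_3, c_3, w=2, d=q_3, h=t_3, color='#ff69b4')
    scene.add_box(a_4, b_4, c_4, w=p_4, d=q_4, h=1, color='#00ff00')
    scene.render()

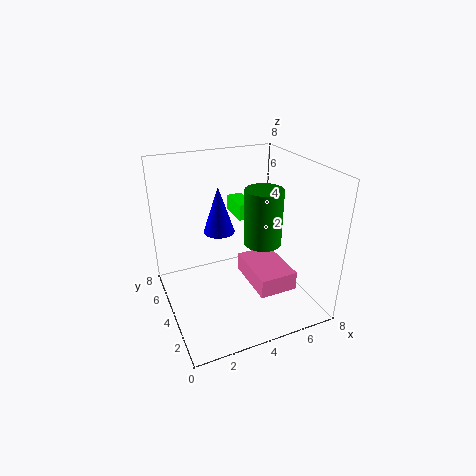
a_1 = 5; b_1 = 3; c_1 = 4; s_1 = 1; a_2 = 4; b_2 = 7; c_2 = 3; s_2 = 1; a_3 = 4; b_3 = 1; c_3 = 2; q_3 = 3; t_3 = 1; a_4 = 5; b_4 = 6; c_4 = 4; p_4 = 1; q_4 = 2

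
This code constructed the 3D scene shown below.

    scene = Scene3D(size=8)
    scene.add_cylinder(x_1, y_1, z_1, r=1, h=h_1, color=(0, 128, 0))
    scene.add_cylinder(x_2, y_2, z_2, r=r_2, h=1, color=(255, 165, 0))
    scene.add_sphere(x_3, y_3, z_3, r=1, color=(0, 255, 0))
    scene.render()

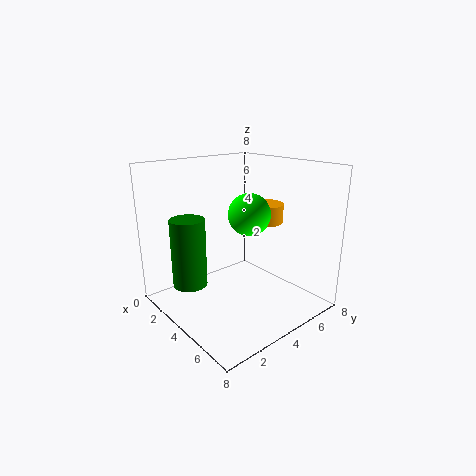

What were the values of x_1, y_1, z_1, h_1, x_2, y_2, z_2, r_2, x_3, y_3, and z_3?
x_1 = 2; y_1 = 2; z_1 = 1; h_1 = 4; x_2 = 5; y_2 = 5; z_2 = 5; r_2 = 1; x_3 = 6; y_3 = 3; z_3 = 6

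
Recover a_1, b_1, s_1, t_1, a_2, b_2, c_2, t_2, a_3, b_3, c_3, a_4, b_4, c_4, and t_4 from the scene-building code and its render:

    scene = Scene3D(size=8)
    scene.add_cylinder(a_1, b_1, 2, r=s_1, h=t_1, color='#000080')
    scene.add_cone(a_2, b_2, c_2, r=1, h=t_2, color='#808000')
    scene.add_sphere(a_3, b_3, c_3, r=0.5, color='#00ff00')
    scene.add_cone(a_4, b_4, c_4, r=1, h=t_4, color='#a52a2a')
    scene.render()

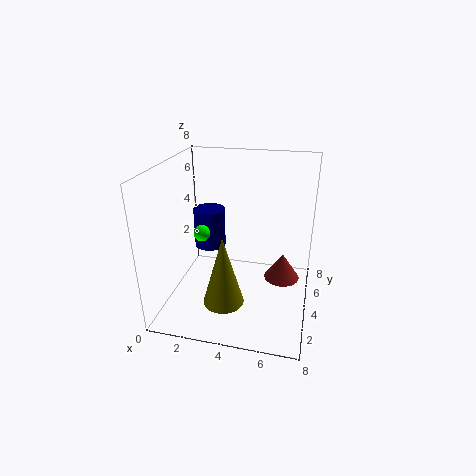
a_1 = 1.5; b_1 = 6.5; s_1 = 1; t_1 = 2.5; a_2 = 4; b_2 = 1; c_2 = 2; t_2 = 3.5; a_3 = 1.5; b_3 = 5; c_3 = 3.5; a_4 = 6.5; b_4 = 4.5; c_4 = 1.5; t_4 = 1.5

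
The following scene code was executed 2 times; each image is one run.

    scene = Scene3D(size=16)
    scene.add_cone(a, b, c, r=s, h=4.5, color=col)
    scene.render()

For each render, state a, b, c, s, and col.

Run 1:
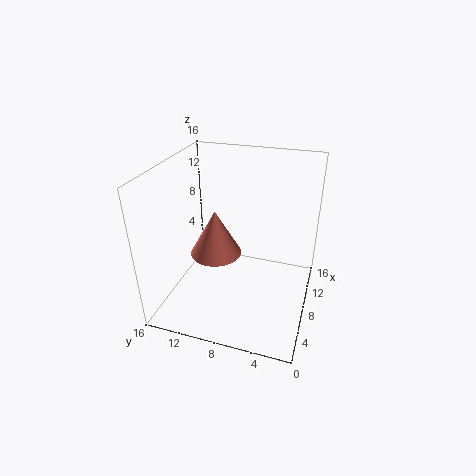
a = 4
b = 9
c = 8.5
s = 2.5
col = 'salmon'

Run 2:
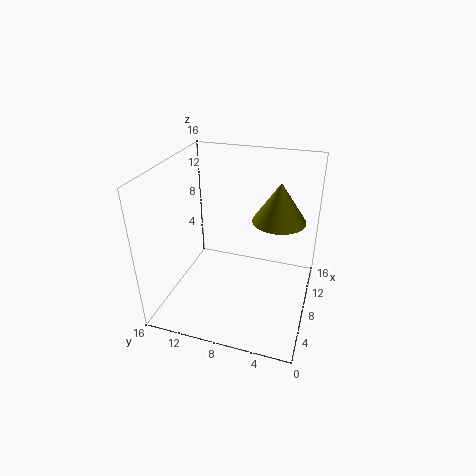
a = 10.5
b = 4
c = 9.5
s = 3
col = 'olive'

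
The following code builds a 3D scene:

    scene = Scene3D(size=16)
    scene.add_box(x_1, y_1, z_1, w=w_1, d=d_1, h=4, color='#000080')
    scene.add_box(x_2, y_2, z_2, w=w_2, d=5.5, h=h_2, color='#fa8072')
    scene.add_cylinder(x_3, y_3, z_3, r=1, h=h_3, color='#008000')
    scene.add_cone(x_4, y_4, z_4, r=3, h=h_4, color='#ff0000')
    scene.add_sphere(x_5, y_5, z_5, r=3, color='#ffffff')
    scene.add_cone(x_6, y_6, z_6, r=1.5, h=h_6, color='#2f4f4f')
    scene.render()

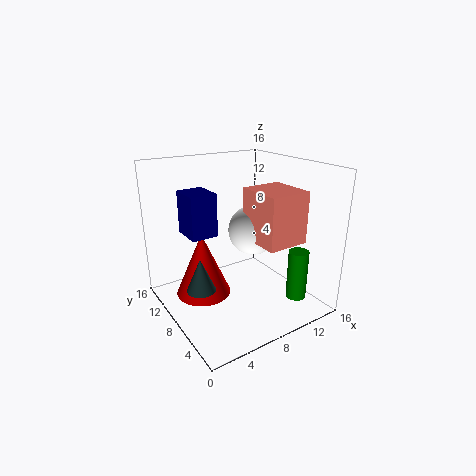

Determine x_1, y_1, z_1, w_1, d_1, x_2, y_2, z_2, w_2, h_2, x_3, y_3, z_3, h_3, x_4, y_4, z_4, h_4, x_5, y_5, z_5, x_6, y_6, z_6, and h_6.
x_1 = 1
y_1 = 4.5
z_1 = 10.5
w_1 = 2.5
d_1 = 3
x_2 = 10
y_2 = 4.5
z_2 = 7
w_2 = 5
h_2 = 6
x_3 = 10.5
y_3 = 1
z_3 = 3.5
h_3 = 5
x_4 = 4
y_4 = 9
z_4 = 2
h_4 = 7
x_5 = 11.5
y_5 = 10
z_5 = 7.5
x_6 = 2.5
y_6 = 6.5
z_6 = 4
h_6 = 3.5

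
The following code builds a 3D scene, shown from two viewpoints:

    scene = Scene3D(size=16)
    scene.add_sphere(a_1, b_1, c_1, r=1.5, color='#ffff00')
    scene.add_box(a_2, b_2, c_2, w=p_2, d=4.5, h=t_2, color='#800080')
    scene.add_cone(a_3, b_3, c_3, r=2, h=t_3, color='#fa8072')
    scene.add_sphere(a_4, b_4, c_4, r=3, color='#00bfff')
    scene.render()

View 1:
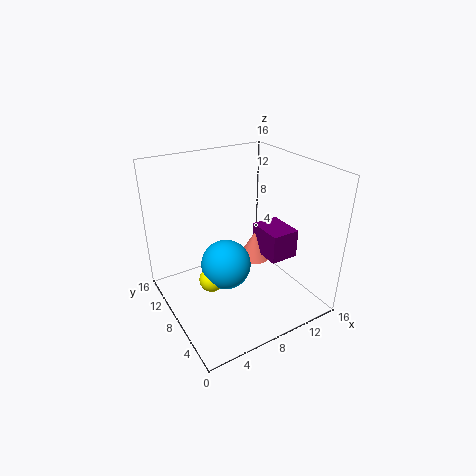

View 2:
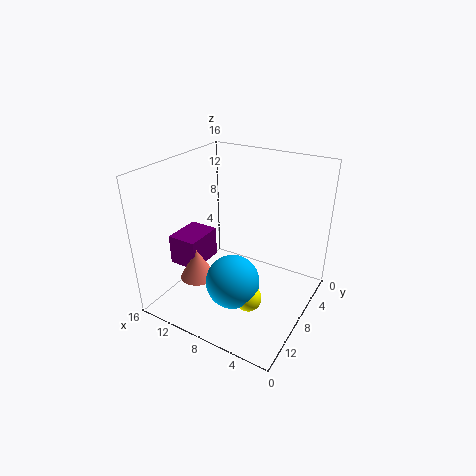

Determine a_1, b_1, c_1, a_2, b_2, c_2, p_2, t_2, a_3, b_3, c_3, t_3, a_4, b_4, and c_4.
a_1 = 5.5
b_1 = 10
c_1 = 2
a_2 = 12
b_2 = 6.5
c_2 = 4
p_2 = 3.5
t_2 = 3.5
a_3 = 12
b_3 = 10.5
c_3 = 3
t_3 = 3.5
a_4 = 7.5
b_4 = 10
c_4 = 3.5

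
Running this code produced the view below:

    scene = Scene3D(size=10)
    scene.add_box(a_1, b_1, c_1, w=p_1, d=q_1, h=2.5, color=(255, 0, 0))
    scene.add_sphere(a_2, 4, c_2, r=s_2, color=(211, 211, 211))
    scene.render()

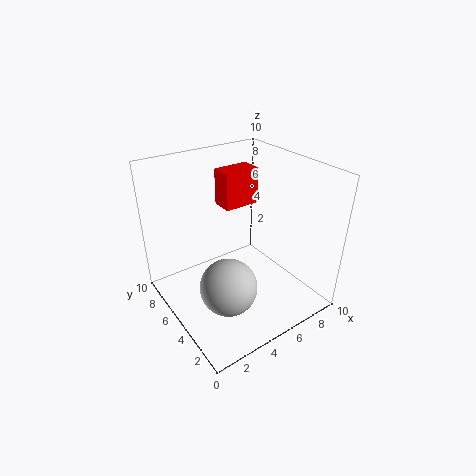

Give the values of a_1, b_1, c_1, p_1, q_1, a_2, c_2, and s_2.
a_1 = 4.5; b_1 = 5.5; c_1 = 7; p_1 = 2.5; q_1 = 1.5; a_2 = 3.5; c_2 = 2; s_2 = 2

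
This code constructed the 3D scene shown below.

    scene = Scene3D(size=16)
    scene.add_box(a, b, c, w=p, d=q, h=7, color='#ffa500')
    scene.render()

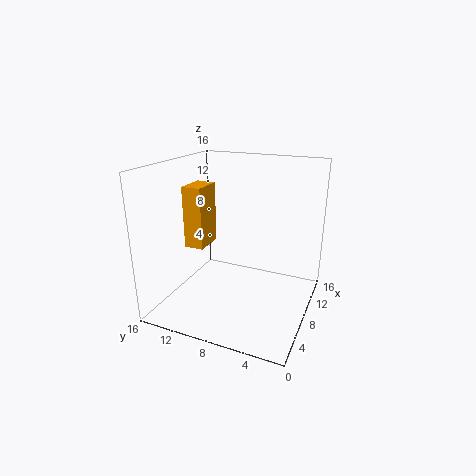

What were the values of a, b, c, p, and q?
a = 6.5; b = 11.75; c = 6.5; p = 3.5; q = 2.25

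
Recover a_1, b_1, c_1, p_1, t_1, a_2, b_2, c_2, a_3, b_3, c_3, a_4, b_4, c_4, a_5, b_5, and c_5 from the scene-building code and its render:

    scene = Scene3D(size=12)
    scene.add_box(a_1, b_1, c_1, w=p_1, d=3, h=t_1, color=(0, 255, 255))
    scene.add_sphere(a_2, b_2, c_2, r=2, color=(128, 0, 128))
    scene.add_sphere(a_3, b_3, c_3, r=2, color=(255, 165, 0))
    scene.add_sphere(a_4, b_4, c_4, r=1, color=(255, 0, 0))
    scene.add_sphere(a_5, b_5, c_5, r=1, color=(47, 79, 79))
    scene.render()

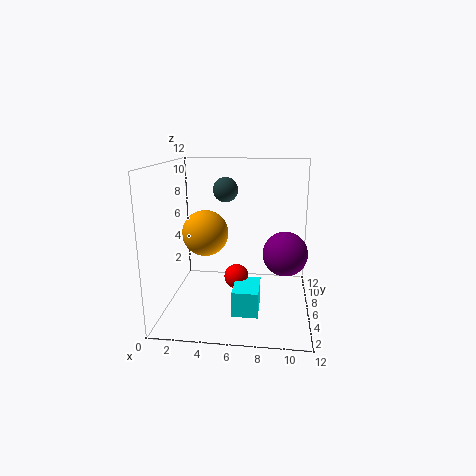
a_1 = 6
b_1 = 2
c_1 = 1
p_1 = 2
t_1 = 2
a_2 = 10
b_2 = 8
c_2 = 4
a_3 = 3
b_3 = 7
c_3 = 6
a_4 = 6
b_4 = 5
c_4 = 3
a_5 = 5
b_5 = 6
c_5 = 10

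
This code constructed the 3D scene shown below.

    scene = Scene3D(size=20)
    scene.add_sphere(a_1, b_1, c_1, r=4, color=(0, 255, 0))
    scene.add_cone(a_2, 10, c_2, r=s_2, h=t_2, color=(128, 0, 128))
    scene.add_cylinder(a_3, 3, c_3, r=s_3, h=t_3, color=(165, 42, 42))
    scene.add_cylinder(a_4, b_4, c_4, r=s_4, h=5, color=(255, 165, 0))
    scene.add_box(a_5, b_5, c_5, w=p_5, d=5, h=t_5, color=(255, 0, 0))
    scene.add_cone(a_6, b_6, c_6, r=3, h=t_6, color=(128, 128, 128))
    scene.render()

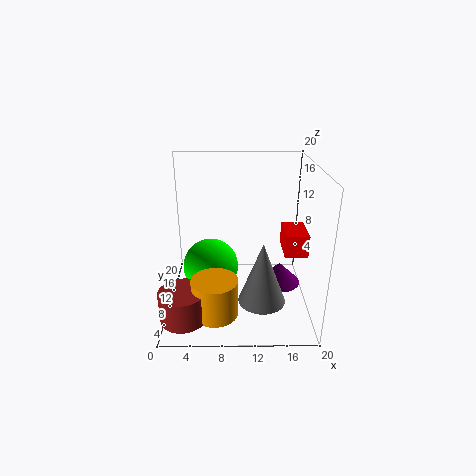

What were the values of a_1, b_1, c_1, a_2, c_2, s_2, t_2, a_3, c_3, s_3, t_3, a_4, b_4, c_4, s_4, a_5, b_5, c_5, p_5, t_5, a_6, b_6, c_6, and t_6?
a_1 = 6, b_1 = 11, c_1 = 5, a_2 = 16, c_2 = 3, s_2 = 3, t_2 = 3, a_3 = 3, c_3 = 2, s_3 = 3, t_3 = 4, a_4 = 7, b_4 = 4, c_4 = 2, s_4 = 3, a_5 = 16, b_5 = 6, c_5 = 9, p_5 = 3, t_5 = 3, a_6 = 13, b_6 = 4, c_6 = 4, t_6 = 8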